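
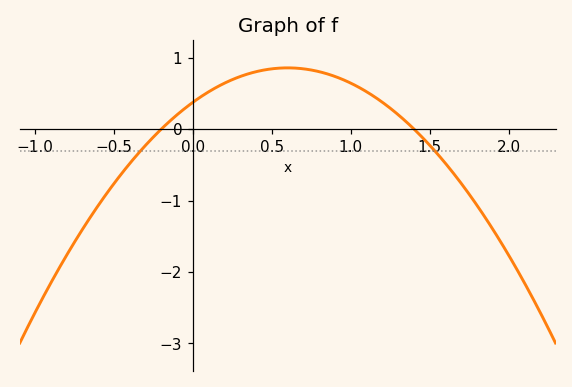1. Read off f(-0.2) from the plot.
0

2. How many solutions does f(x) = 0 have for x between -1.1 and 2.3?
2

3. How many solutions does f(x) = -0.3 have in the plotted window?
2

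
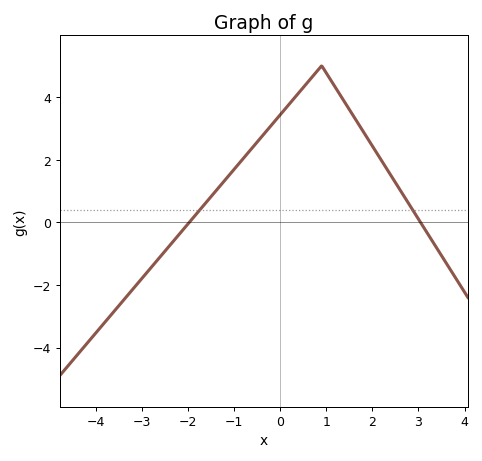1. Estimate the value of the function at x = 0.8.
4.83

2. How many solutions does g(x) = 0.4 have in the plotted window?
2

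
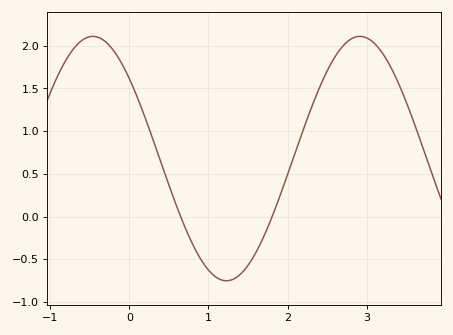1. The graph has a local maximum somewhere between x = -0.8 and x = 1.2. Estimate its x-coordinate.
-0.462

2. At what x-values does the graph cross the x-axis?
0.649, 1.8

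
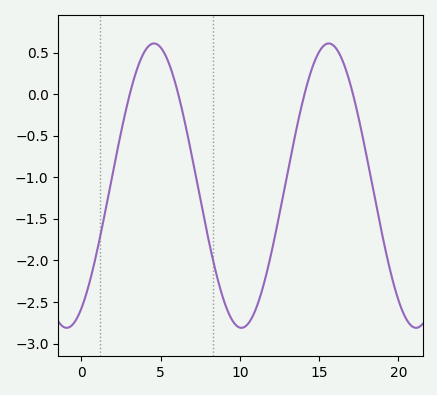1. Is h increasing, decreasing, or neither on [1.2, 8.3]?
neither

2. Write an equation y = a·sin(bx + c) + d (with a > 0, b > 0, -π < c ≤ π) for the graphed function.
y = 1.71sin(0.57x - 1) - 1.1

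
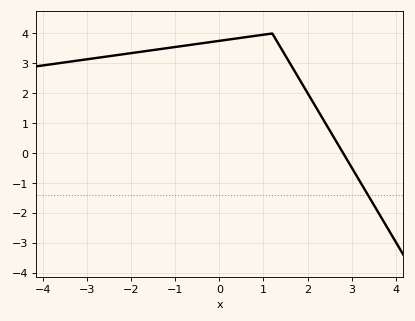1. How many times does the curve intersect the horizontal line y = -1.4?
1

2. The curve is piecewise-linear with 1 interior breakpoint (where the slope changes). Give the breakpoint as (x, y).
(1.2, 4)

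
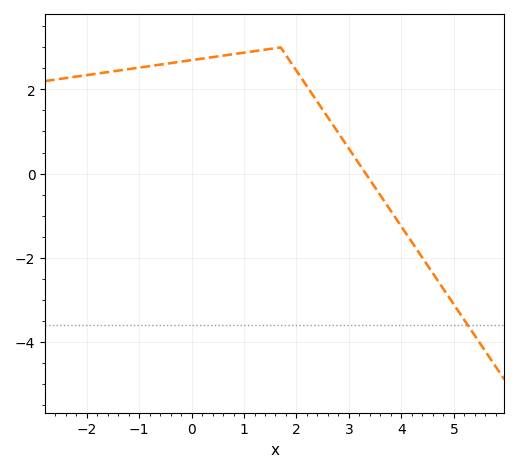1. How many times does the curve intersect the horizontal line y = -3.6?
1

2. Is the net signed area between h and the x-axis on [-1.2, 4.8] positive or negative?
positive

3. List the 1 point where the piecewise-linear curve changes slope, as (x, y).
(1.7, 3)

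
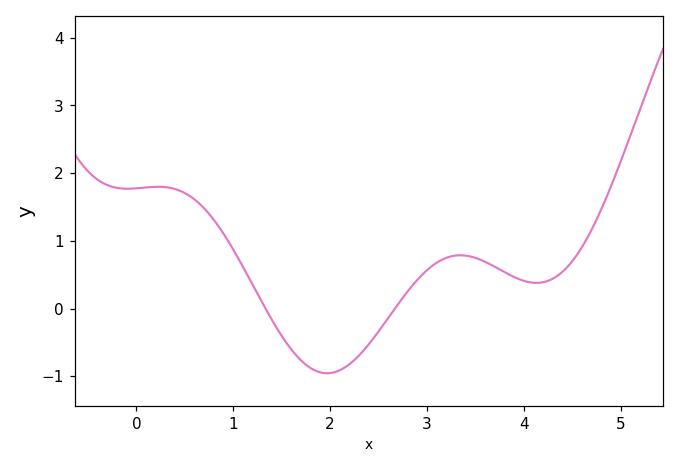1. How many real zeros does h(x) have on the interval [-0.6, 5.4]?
2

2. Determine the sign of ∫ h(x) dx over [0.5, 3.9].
positive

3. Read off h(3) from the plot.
0.6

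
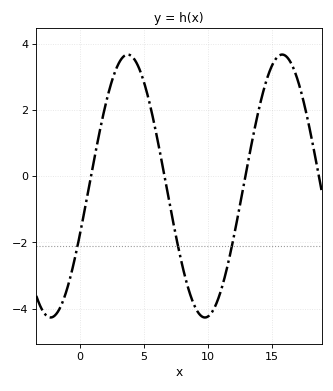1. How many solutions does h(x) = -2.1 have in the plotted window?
3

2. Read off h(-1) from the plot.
-3.39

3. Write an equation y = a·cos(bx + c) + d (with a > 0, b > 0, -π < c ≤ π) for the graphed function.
y = 3.97cos(0.52x - 1.94) - 0.3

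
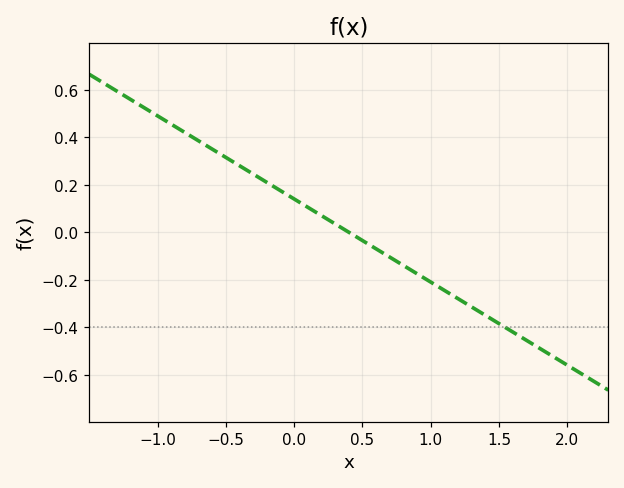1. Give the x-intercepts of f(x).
0.4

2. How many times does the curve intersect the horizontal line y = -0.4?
1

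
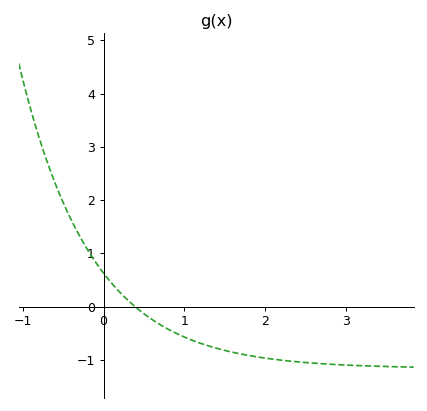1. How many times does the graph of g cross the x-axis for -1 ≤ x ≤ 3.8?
1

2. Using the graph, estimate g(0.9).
-0.501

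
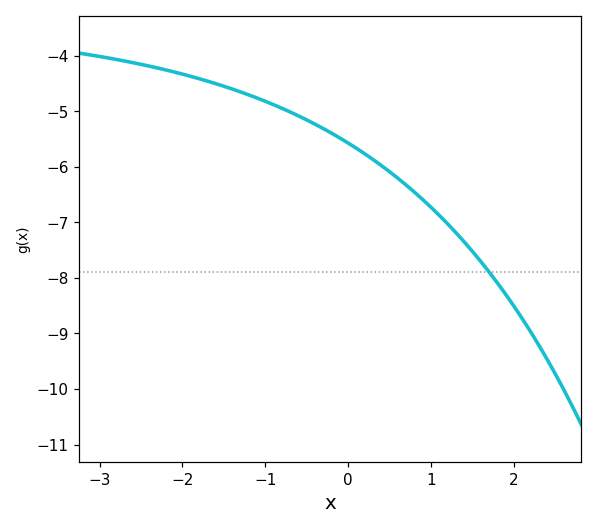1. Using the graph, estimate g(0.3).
-5.87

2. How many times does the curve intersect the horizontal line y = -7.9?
1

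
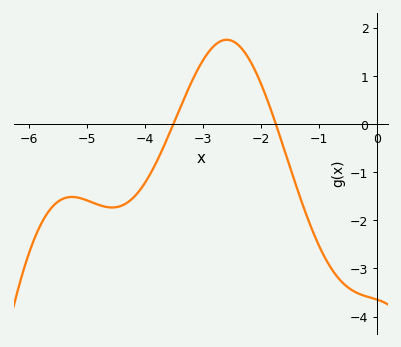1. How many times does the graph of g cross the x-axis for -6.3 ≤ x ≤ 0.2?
2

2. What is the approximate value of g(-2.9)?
1.51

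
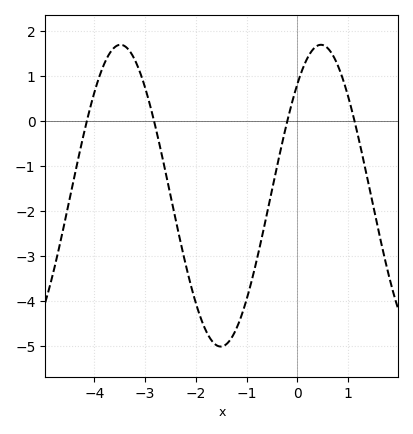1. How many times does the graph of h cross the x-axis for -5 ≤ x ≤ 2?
4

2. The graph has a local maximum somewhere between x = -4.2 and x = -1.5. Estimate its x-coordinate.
-3.48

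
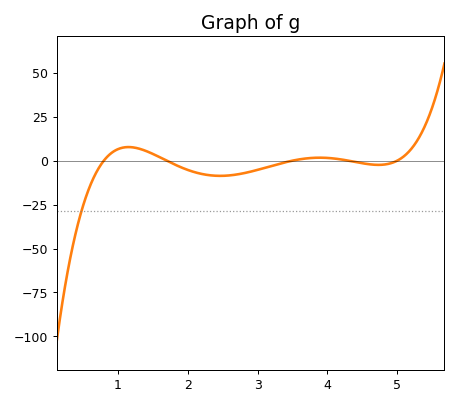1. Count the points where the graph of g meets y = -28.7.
1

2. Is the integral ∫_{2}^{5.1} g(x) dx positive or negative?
negative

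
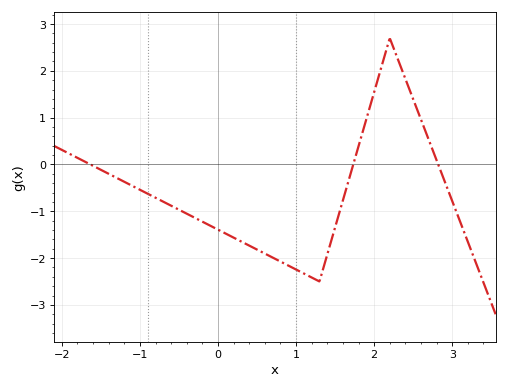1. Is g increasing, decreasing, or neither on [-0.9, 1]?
decreasing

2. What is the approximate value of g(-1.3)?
-0.285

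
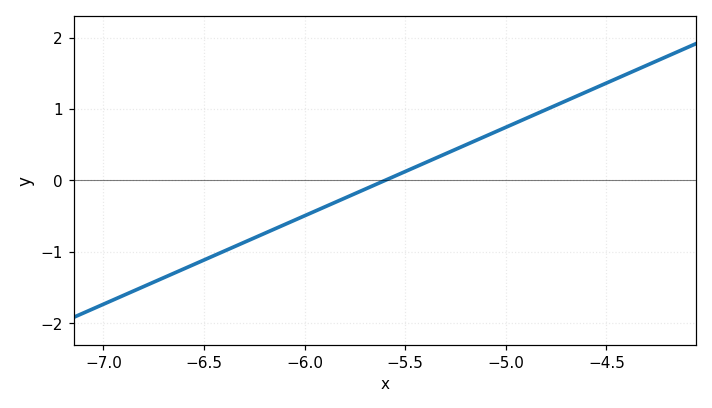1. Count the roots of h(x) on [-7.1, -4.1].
1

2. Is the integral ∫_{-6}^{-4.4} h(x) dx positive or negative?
positive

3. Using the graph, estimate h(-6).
-0.5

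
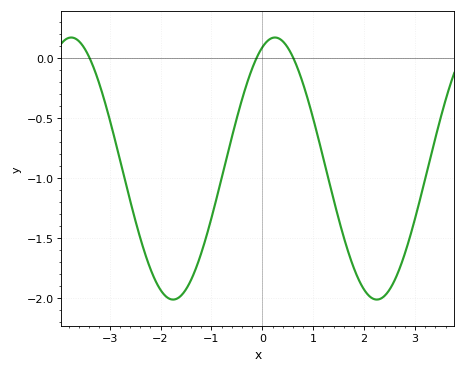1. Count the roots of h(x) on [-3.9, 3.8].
3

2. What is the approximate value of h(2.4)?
-2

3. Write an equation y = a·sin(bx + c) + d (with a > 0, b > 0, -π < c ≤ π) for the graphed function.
y = 1.09sin(1.6x + 1.2) - 0.92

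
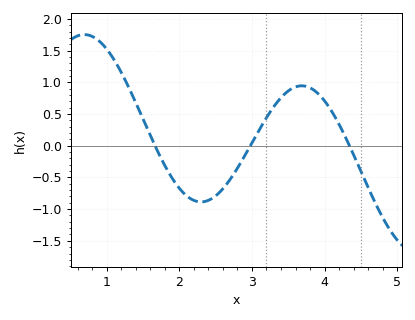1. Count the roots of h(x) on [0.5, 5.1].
3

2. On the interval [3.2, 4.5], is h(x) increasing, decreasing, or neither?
neither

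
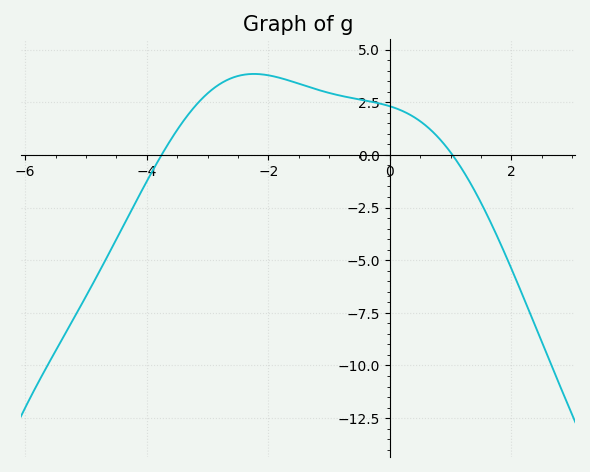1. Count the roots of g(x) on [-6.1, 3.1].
2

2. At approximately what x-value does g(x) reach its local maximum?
-2.2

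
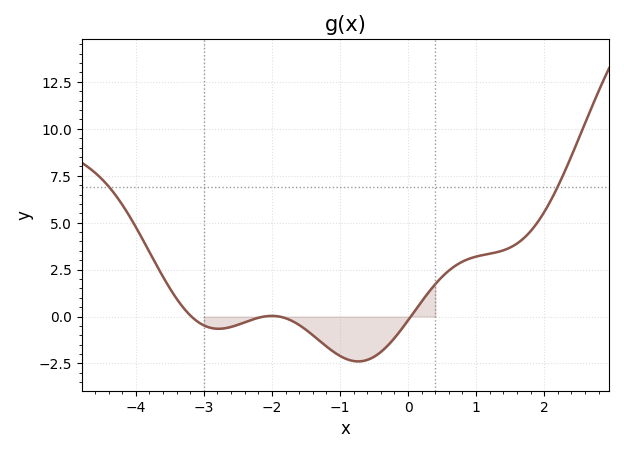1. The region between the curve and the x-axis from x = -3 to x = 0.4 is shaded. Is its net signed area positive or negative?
negative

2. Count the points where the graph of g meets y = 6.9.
2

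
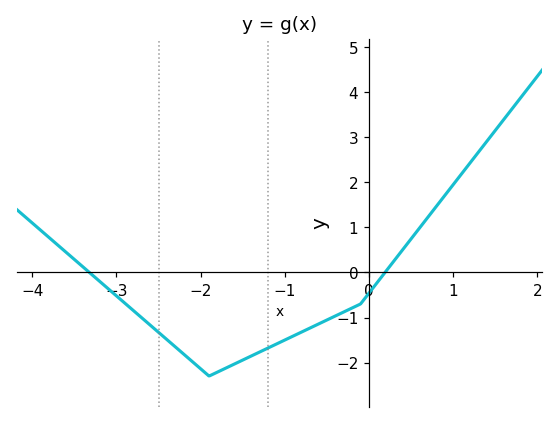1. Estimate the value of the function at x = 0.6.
0.984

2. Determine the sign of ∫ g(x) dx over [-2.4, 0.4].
negative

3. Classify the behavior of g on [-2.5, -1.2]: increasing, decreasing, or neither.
neither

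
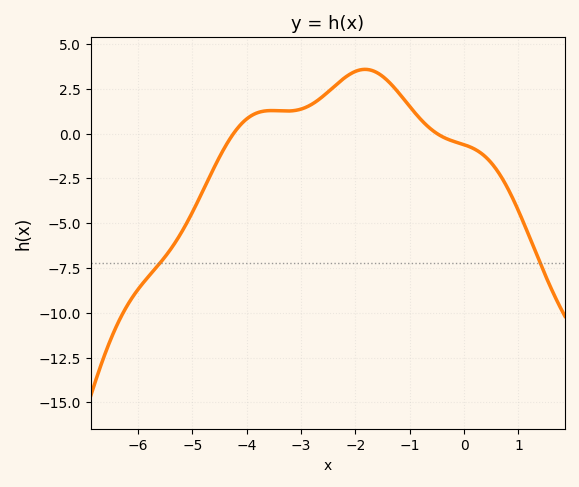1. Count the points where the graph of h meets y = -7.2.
2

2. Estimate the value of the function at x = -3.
1.5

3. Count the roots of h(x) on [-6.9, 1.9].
2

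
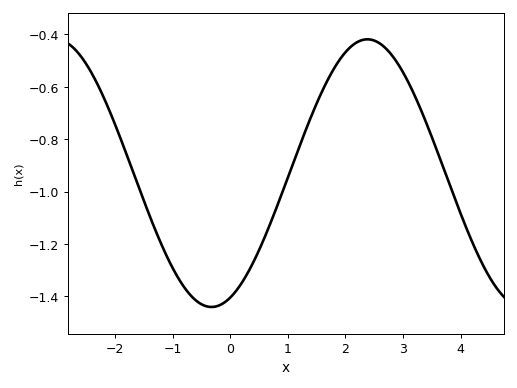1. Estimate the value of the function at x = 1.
-0.94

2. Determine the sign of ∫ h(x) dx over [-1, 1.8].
negative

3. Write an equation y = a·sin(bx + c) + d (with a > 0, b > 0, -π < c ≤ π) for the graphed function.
y = 0.51sin(1.2x - 1.2) - 0.93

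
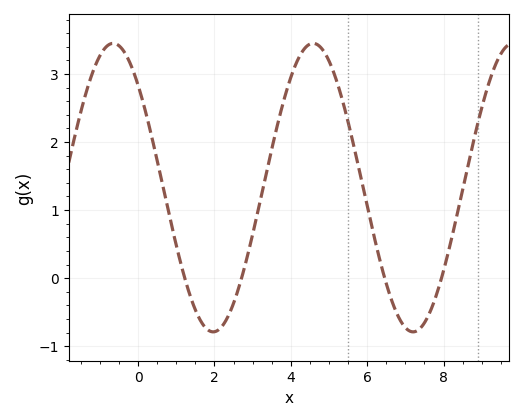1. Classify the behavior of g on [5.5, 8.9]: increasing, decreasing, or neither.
neither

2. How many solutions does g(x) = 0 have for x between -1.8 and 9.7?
4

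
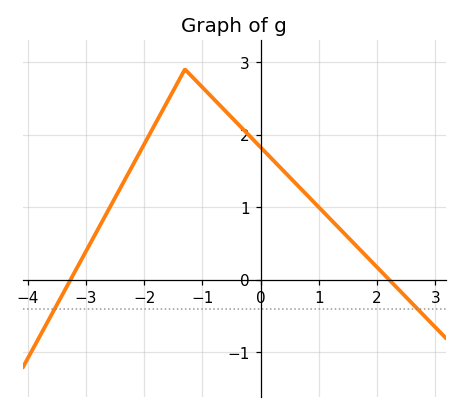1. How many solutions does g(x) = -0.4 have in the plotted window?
2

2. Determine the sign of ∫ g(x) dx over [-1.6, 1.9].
positive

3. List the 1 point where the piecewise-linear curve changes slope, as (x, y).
(-1.3, 2.9)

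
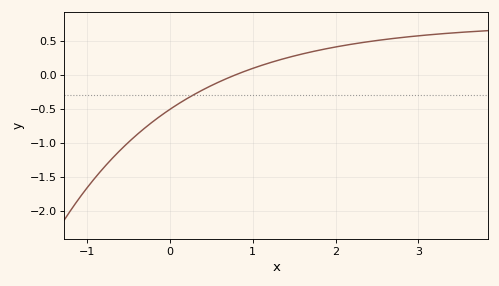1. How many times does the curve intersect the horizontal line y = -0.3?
1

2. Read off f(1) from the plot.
0.092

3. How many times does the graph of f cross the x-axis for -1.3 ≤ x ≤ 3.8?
1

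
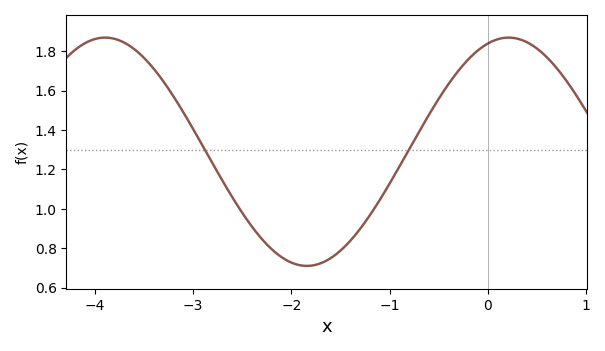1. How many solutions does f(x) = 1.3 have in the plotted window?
2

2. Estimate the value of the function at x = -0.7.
1.4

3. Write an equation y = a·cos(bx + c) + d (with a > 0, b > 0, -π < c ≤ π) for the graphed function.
y = 0.58cos(1.5x - 0.32) + 1.29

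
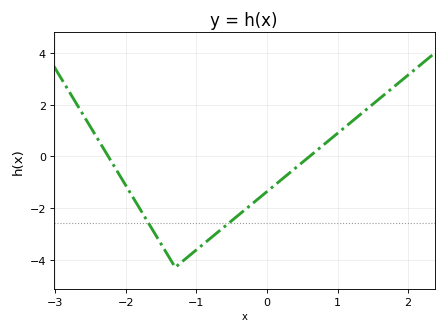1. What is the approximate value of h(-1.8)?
-2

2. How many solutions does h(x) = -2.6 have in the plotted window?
2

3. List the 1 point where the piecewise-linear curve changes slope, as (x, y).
(-1.3, -4.3)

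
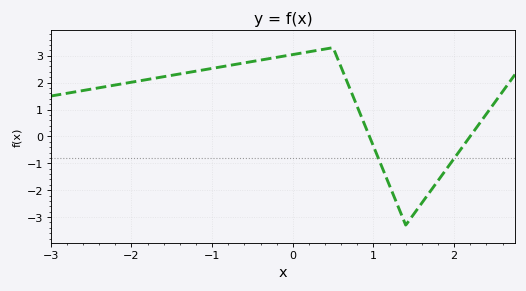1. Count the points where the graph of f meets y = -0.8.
2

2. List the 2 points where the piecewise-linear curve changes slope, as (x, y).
(0.5, 3.3); (1.4, -3.3)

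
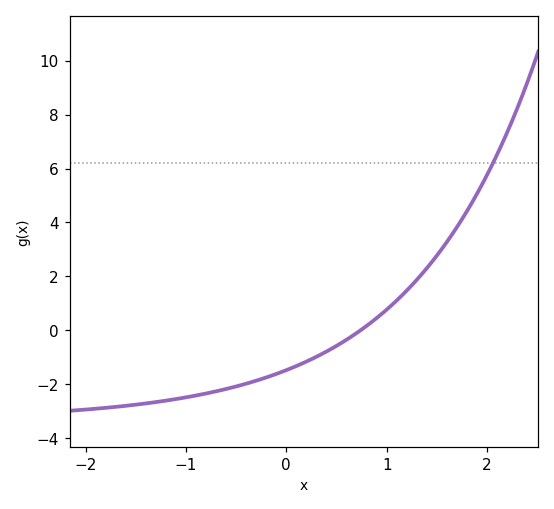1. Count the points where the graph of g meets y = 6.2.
1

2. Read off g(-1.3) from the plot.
-2.65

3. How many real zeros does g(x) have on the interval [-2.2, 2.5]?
1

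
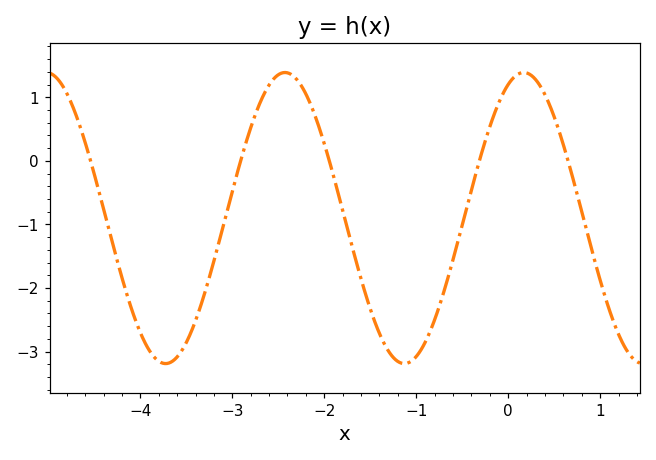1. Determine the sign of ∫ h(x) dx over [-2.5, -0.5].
negative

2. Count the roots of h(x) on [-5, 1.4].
5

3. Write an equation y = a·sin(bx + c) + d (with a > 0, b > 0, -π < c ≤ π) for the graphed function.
y = 2.29sin(2.42x + 1.16) - 0.9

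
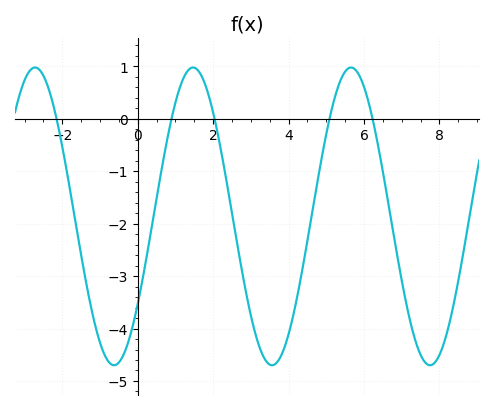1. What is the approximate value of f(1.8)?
0.632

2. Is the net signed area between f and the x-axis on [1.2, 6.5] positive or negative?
negative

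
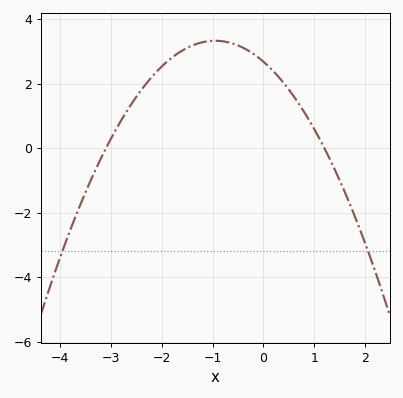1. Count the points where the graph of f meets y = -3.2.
2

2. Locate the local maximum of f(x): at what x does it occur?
-1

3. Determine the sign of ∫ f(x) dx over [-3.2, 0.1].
positive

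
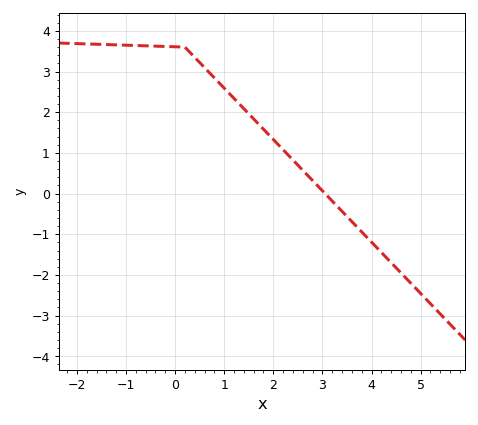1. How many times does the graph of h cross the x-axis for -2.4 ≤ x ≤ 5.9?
1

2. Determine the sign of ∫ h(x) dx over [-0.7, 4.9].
positive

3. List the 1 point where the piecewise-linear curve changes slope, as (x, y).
(0.2, 3.6)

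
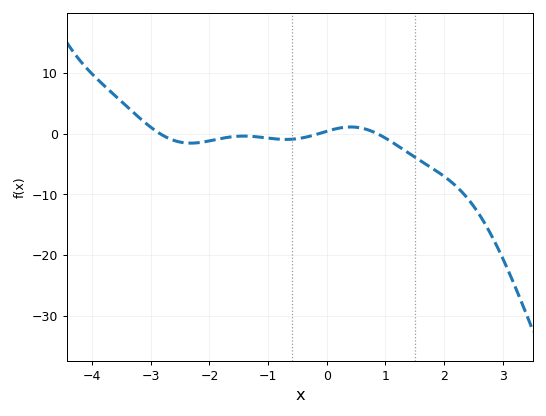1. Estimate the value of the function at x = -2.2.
-1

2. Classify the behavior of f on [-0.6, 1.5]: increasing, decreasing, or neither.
neither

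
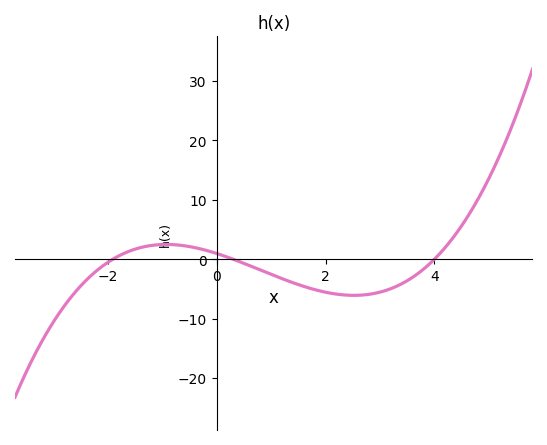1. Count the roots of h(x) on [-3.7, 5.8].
3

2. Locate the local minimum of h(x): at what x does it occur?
2.52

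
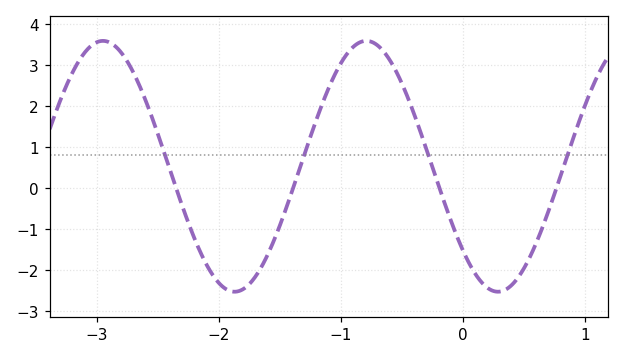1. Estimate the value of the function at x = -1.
3.04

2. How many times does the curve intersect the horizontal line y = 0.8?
4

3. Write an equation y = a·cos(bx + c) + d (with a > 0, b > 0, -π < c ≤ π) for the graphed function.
y = 3.06cos(2.91x + 2.3) + 0.53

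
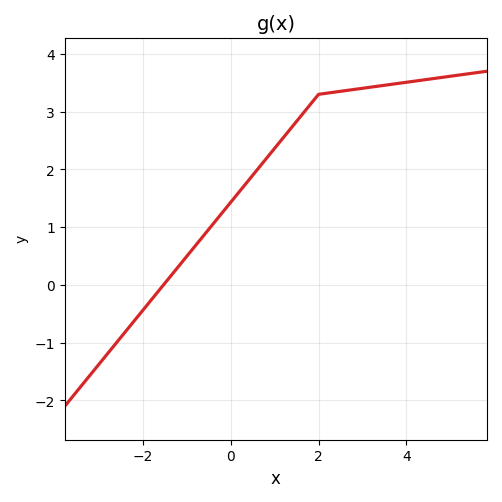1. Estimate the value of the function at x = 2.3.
3.33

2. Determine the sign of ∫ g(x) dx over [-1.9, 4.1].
positive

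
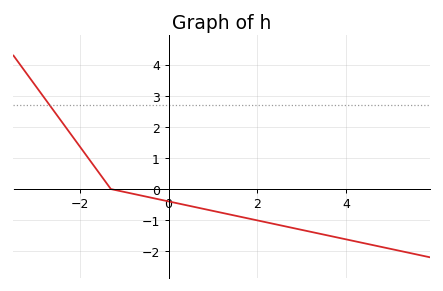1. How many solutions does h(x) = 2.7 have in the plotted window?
1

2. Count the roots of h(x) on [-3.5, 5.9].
1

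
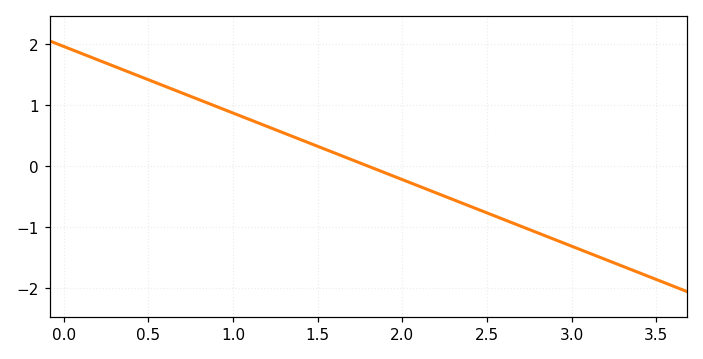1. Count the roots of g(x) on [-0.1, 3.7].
1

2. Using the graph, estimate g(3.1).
-1.4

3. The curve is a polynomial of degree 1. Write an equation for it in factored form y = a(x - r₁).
y = -1.09(x - 1.8)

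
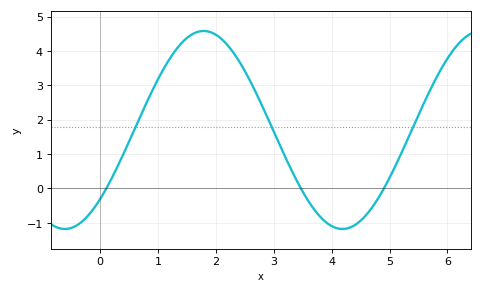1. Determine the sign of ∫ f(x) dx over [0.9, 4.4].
positive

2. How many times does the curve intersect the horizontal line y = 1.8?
3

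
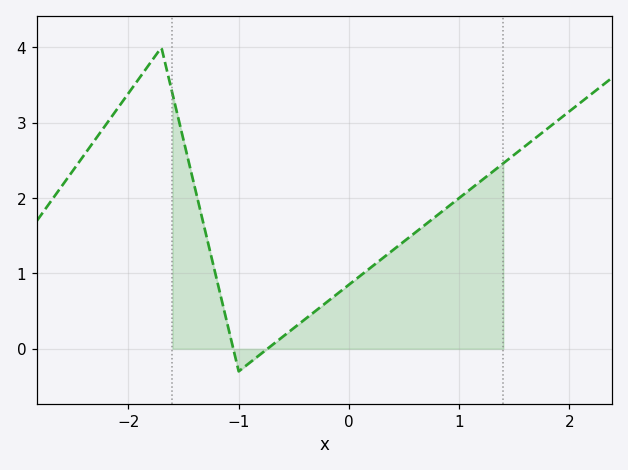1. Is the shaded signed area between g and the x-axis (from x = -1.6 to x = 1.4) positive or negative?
positive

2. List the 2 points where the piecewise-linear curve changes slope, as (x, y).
(-1.7, 4); (-1, -0.3)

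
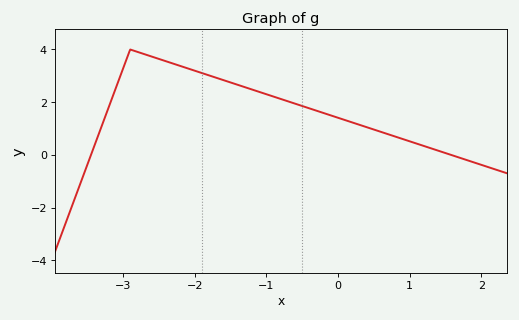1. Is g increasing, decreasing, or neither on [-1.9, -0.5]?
decreasing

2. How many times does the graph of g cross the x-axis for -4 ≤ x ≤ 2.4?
2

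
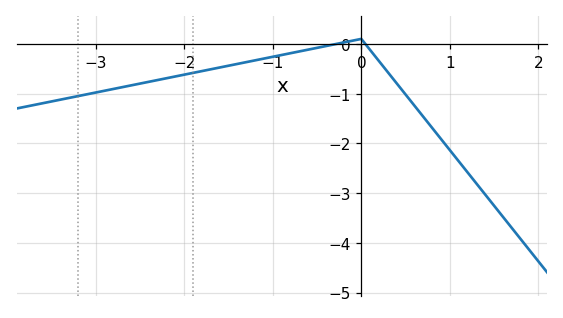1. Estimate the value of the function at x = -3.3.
-1.1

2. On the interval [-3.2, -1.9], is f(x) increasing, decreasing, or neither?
increasing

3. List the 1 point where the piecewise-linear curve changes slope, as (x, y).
(0, 0.1)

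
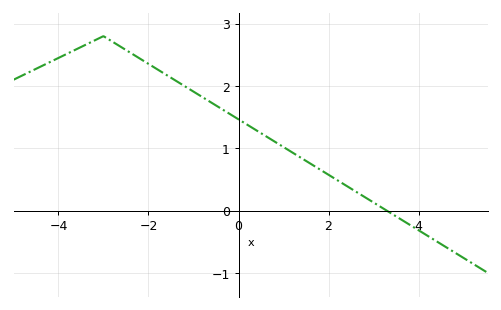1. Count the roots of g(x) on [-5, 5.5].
1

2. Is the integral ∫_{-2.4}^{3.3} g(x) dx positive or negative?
positive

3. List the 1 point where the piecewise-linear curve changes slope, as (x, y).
(-3, 2.8)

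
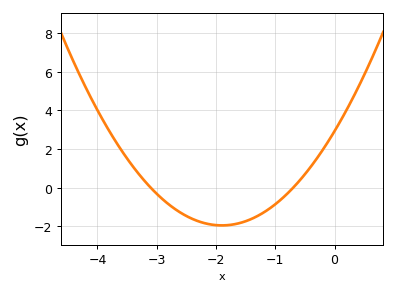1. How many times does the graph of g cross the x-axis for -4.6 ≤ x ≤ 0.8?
2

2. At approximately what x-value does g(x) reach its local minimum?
-1.9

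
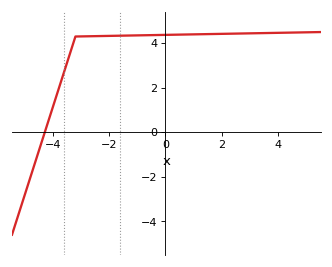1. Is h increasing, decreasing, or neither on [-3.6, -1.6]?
increasing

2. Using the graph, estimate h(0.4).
4.38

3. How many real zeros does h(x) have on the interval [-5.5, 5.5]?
1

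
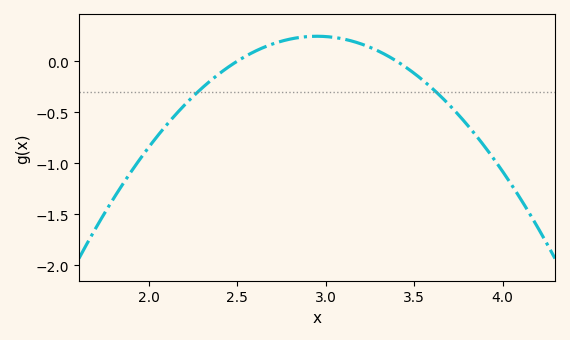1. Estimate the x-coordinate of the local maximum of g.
2.95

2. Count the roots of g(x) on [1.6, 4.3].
2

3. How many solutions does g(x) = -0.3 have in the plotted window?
2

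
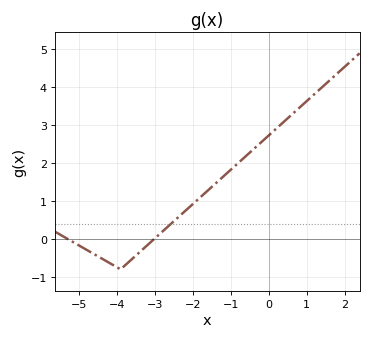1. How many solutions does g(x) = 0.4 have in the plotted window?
1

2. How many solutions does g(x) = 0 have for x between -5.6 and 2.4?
2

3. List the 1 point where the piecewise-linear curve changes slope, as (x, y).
(-3.9, -0.8)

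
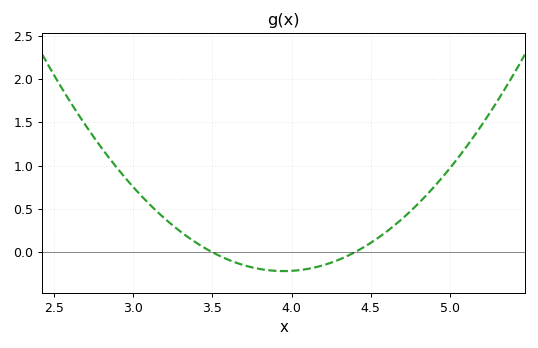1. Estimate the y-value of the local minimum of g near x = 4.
-0.2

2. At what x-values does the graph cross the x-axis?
3.5, 4.4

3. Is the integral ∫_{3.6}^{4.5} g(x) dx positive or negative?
negative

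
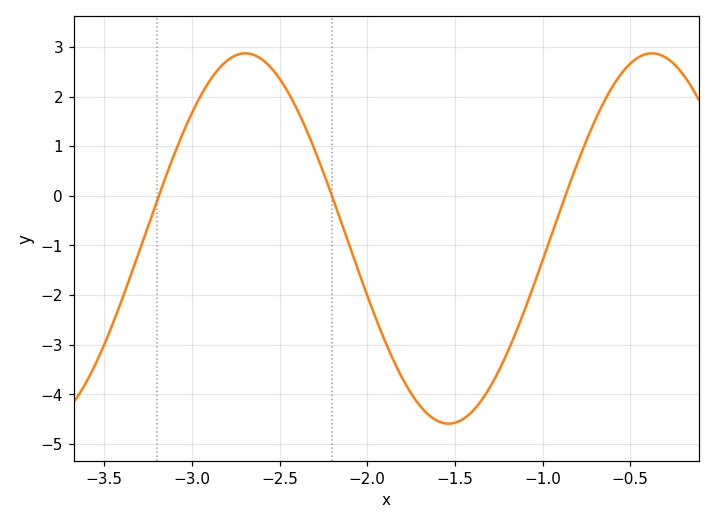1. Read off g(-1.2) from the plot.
-3.2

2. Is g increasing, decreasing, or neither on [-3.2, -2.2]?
neither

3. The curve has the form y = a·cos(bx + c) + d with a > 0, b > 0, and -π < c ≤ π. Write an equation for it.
y = 3.73cos(2.7x + 1) - 0.86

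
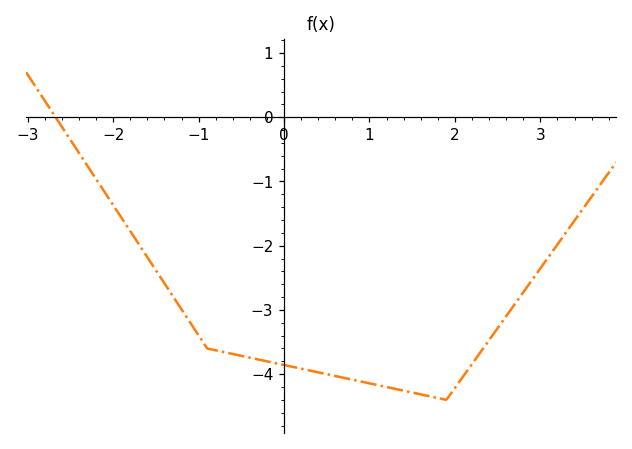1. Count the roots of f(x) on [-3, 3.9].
1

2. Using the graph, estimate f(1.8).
-4.4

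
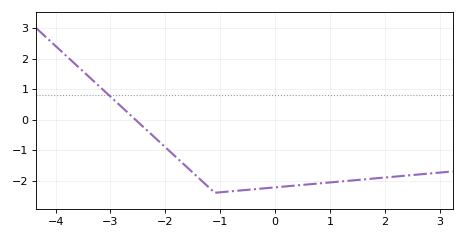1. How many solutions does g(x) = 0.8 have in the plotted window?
1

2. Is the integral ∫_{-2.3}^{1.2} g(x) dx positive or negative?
negative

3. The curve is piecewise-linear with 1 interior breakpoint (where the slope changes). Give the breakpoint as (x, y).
(-1.1, -2.4)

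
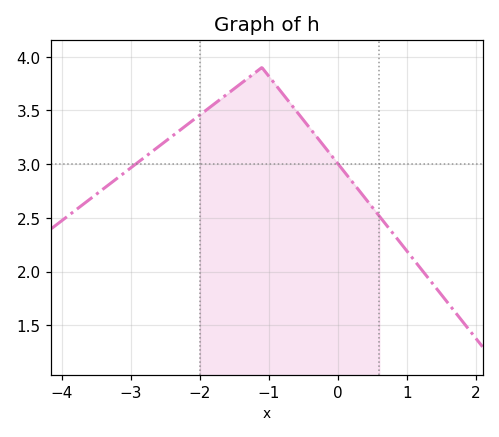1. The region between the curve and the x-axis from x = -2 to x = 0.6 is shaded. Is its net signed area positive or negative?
positive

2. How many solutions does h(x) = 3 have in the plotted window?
2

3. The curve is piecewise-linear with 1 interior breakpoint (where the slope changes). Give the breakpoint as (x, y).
(-1.1, 3.9)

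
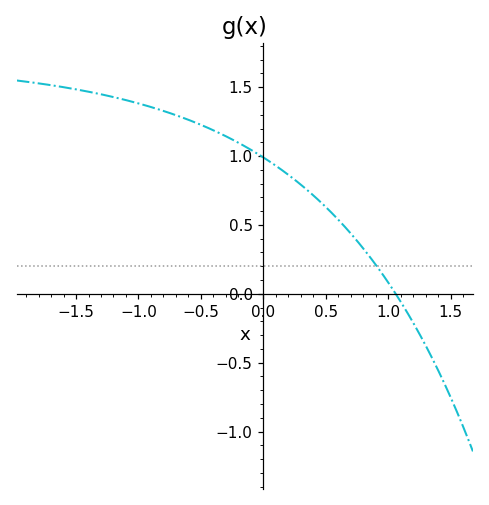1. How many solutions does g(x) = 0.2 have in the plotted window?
1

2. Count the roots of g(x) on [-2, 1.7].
1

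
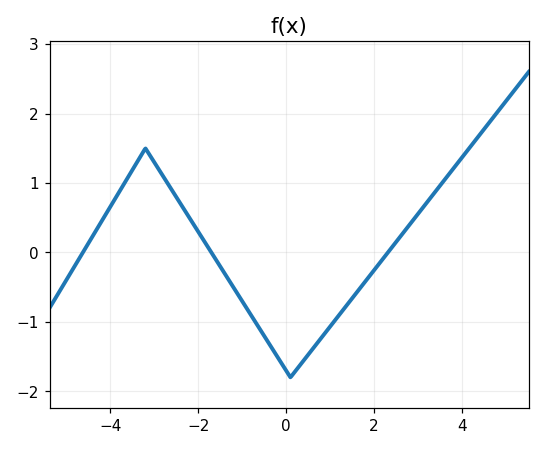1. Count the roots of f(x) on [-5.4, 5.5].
3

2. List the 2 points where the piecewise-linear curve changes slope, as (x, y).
(-3.2, 1.5); (0.1, -1.8)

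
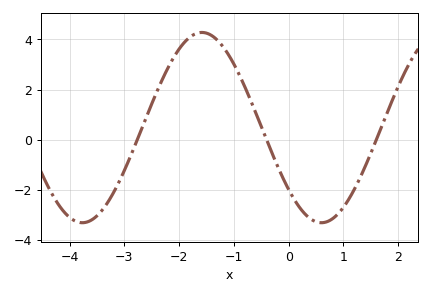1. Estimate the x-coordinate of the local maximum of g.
-1.6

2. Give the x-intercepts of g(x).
-2.8, -0.4, 1.6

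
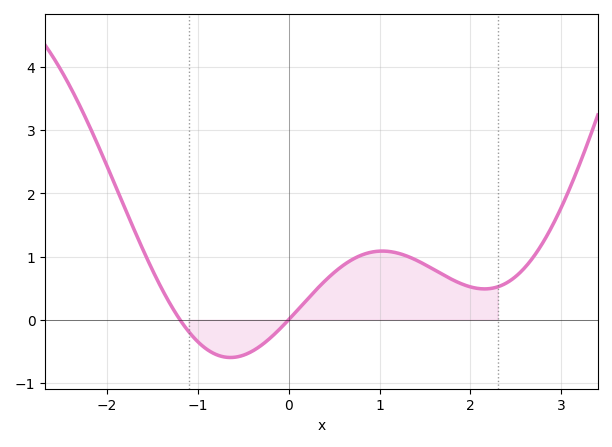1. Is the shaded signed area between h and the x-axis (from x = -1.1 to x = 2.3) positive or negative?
positive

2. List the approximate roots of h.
-1.2, 0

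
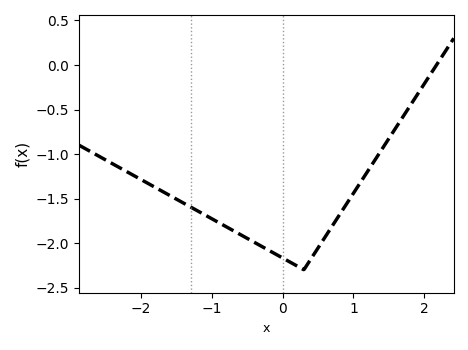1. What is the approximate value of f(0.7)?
-1.8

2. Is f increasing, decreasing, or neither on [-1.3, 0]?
decreasing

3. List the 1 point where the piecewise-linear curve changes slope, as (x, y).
(0.3, -2.3)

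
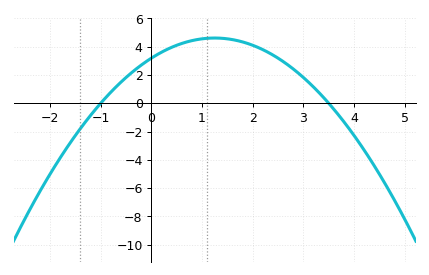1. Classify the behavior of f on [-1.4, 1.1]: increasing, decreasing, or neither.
increasing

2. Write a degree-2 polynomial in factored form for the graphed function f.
y = -0.91(x + 1)(x - 3.5)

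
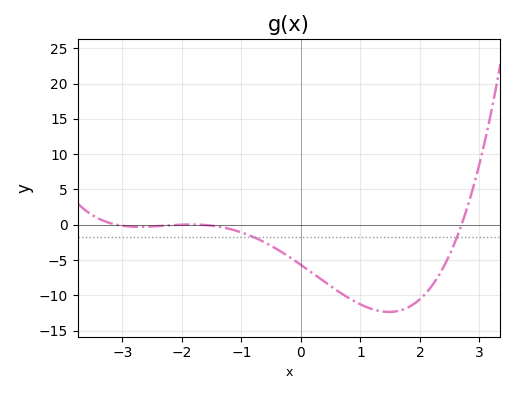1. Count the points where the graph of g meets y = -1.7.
2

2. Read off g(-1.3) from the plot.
-0.5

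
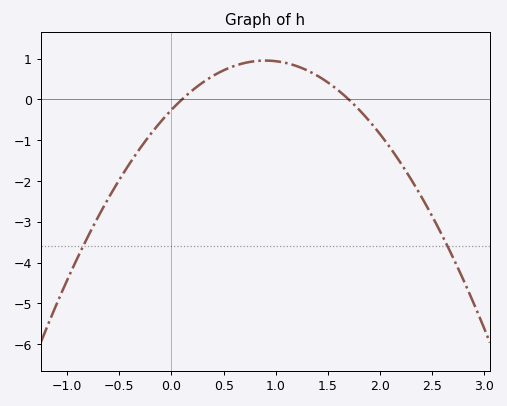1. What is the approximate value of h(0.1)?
0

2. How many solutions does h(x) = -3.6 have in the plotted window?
2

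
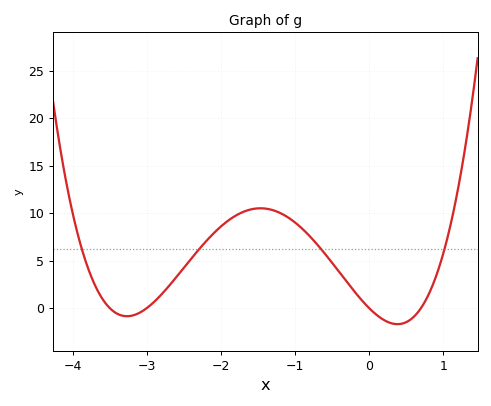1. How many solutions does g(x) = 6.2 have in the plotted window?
4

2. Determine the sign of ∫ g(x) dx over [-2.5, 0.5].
positive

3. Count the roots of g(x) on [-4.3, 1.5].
4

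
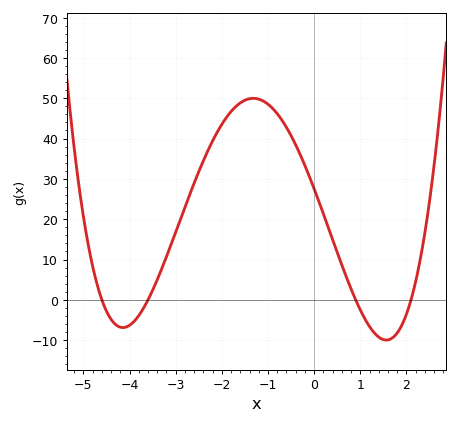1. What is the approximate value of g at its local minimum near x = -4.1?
-6.88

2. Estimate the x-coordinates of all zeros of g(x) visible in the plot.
-4.6, -3.6, 0.9, 2.1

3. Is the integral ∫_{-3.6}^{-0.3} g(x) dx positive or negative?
positive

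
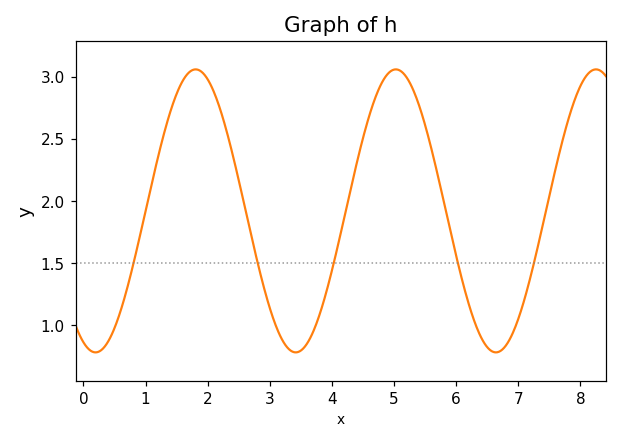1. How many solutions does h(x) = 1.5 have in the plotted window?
5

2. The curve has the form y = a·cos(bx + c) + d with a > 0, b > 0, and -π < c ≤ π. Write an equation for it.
y = 1.14cos(1.95x + 2.76) + 1.92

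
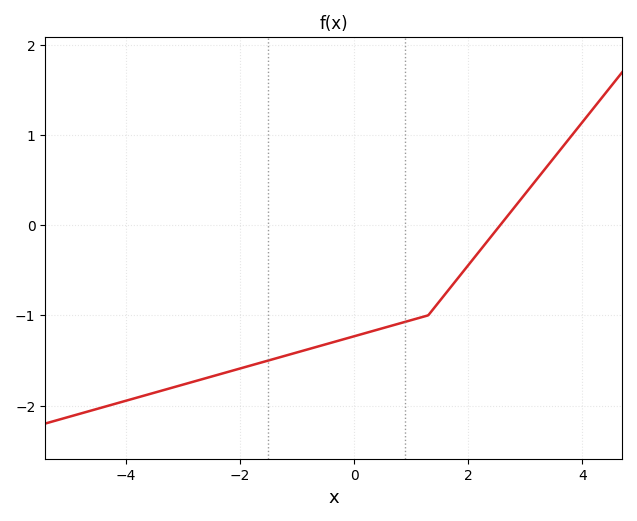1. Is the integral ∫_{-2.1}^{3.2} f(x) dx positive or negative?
negative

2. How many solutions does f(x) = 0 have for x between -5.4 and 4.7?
1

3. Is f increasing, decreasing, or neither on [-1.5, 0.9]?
increasing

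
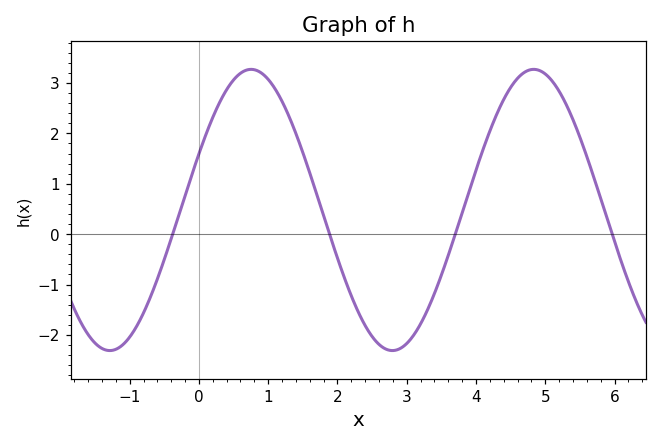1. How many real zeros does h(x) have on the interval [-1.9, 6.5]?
4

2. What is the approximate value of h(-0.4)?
-0.1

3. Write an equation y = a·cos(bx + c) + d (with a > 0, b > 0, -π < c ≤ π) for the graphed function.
y = 2.79cos(1.5x - 1.2) + 0.48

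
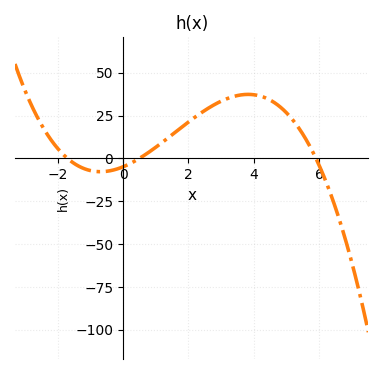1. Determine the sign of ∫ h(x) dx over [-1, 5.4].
positive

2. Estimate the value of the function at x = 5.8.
3.9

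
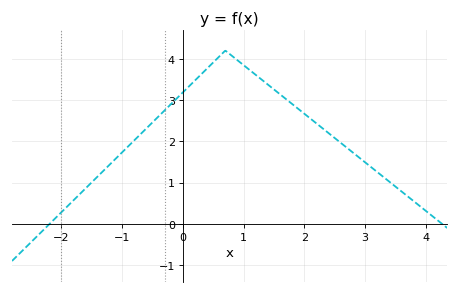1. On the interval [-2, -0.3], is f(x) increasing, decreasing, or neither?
increasing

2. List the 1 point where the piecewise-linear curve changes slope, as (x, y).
(0.7, 4.2)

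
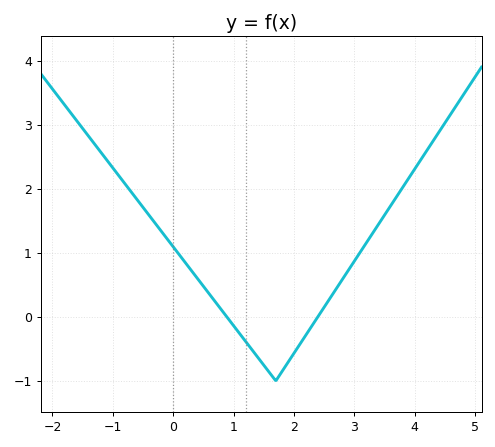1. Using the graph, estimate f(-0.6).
1.83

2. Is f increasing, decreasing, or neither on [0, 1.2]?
decreasing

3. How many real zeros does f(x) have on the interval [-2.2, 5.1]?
2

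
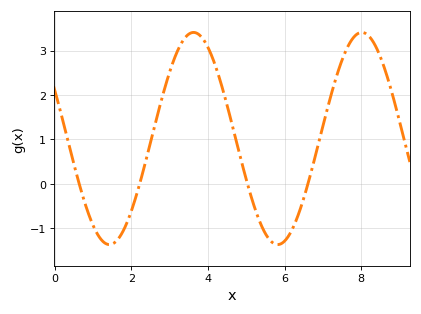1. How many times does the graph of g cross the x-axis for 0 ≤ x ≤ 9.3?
4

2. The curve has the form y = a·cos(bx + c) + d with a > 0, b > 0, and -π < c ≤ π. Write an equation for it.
y = 2.39cos(1.4x + 1.1) + 1.02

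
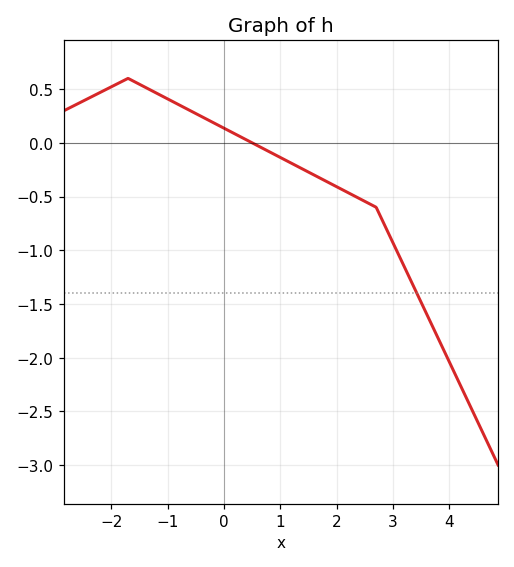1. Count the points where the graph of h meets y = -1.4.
1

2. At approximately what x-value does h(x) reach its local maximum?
-1.8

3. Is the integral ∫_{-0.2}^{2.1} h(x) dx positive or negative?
negative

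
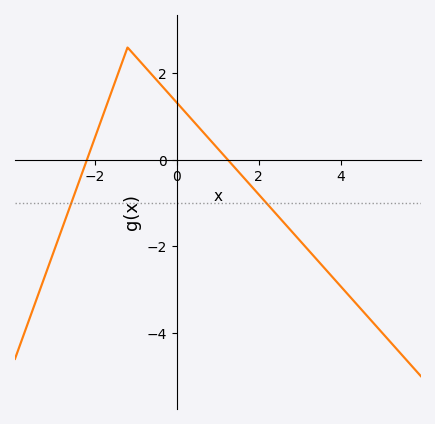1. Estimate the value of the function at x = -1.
2.4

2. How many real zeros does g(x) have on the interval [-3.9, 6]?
2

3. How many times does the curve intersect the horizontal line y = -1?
2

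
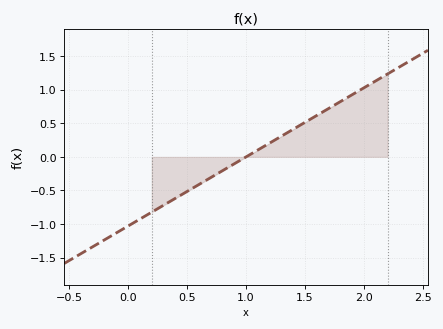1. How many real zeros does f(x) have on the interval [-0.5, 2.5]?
1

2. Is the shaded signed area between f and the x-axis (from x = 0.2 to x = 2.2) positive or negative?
positive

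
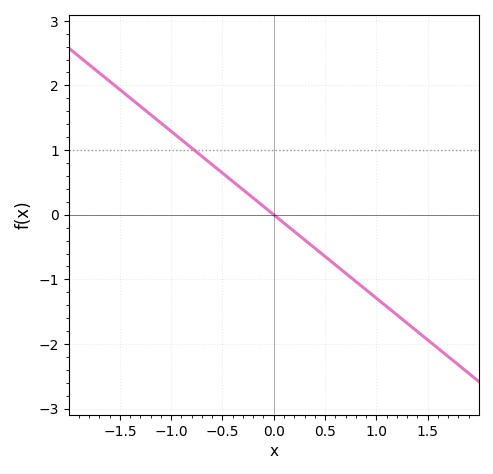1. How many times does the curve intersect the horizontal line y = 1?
1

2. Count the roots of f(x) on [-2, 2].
1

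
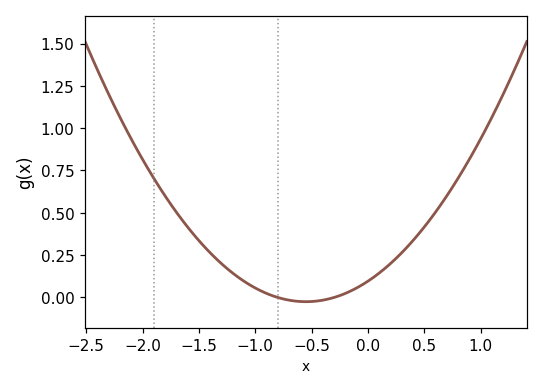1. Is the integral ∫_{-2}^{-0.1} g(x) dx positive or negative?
positive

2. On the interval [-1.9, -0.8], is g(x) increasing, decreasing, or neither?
decreasing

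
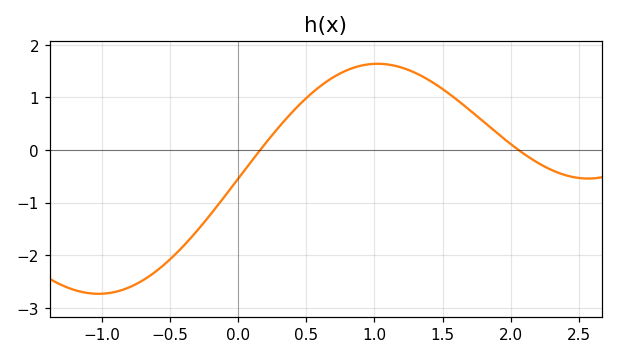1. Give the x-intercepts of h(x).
0.163, 2.06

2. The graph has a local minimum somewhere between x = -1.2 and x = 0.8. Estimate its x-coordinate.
-1.02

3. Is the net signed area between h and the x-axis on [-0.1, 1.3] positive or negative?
positive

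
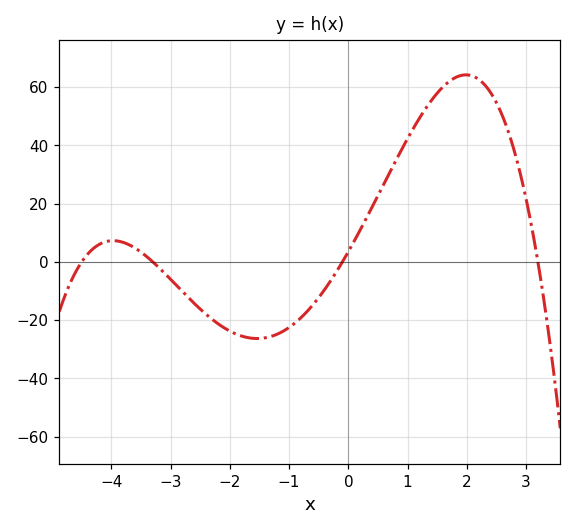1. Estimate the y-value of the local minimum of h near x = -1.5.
-26.3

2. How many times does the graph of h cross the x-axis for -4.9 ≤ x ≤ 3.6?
4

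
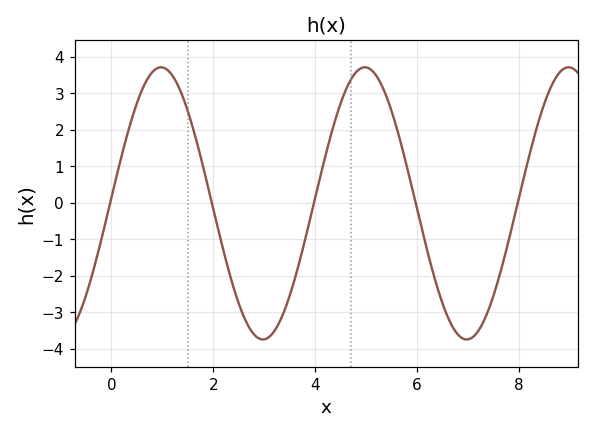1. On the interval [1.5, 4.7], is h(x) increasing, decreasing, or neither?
neither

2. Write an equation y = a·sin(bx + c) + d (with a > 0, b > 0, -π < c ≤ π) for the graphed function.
y = 3.73sin(1.57x + 0.04) - 0.02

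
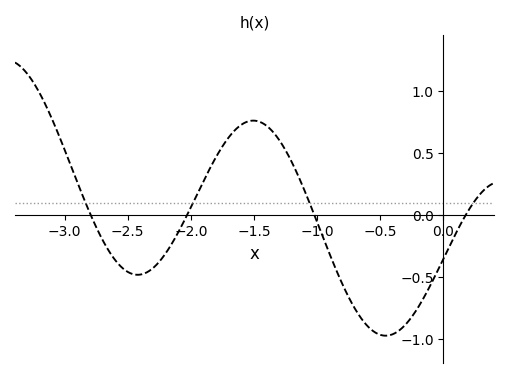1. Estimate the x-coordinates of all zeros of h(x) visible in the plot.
-2.79, -2.03, -1.02, 0.175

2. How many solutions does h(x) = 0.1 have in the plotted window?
4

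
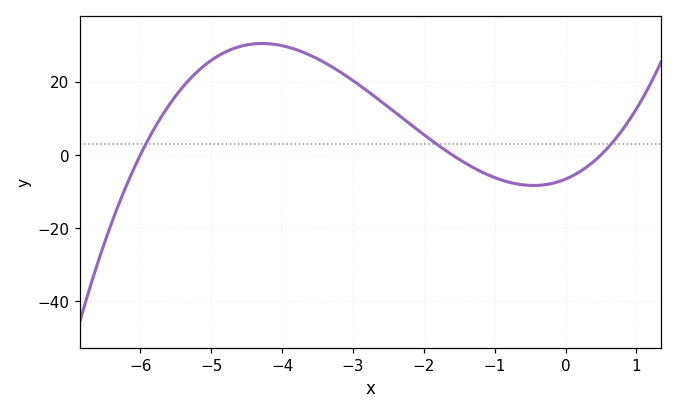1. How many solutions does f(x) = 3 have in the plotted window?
3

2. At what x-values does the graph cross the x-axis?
-6, -1.6, 0.6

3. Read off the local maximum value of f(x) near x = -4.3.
30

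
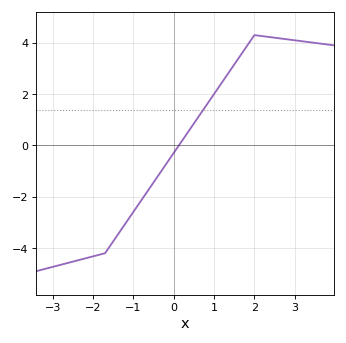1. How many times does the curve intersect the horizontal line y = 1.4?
1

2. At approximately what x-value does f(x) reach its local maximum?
2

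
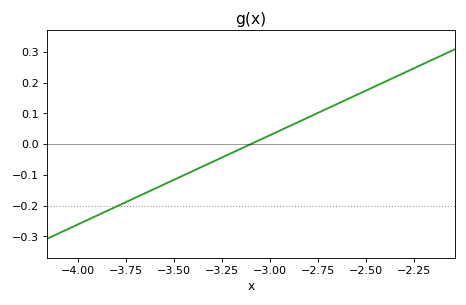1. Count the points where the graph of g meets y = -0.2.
1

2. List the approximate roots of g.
-3.1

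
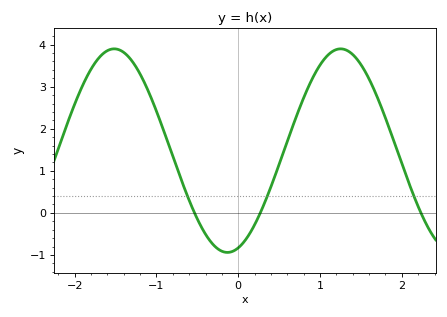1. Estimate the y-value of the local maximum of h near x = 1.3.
3.9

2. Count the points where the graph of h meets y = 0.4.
3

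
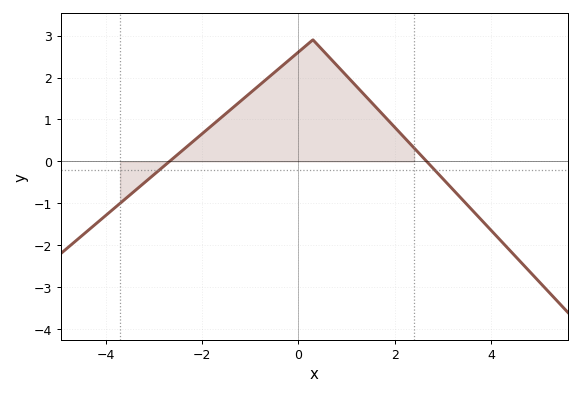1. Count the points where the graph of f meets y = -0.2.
2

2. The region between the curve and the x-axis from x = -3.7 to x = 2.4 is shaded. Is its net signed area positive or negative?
positive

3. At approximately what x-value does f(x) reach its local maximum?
0.4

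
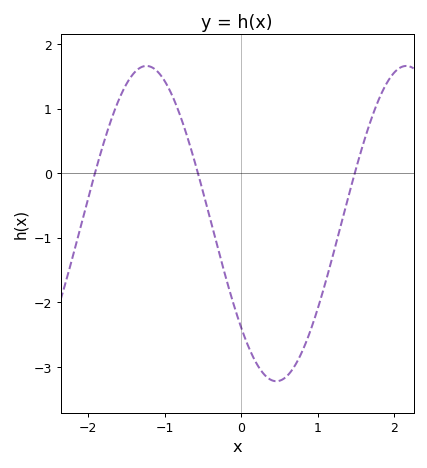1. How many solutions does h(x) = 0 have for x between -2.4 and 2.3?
3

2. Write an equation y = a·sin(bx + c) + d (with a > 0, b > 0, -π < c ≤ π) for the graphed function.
y = 2.44sin(1.9x - 2.4) - 0.78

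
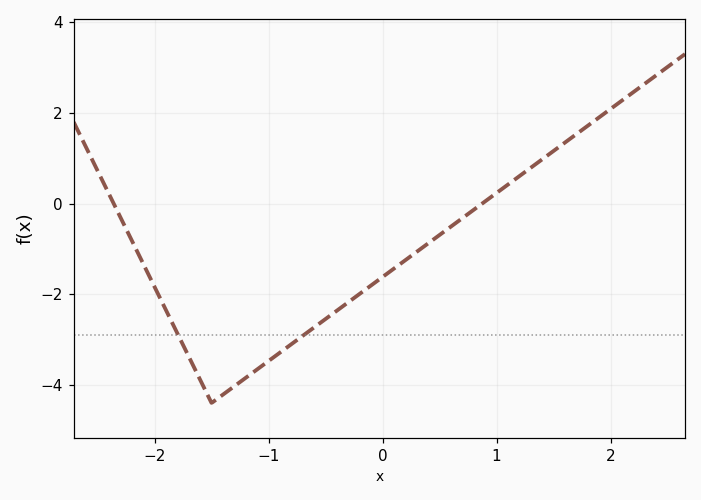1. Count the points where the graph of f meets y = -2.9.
2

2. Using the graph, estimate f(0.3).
-1.06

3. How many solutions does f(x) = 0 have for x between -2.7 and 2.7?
2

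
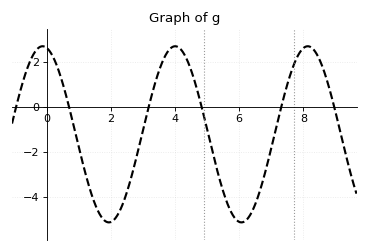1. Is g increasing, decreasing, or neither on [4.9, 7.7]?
neither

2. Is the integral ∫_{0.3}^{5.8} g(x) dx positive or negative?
negative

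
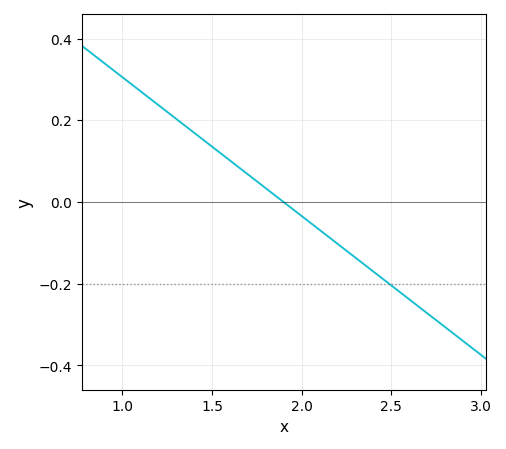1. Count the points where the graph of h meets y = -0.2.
1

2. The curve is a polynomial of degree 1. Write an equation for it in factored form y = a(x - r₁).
y = -0.34(x - 1.9)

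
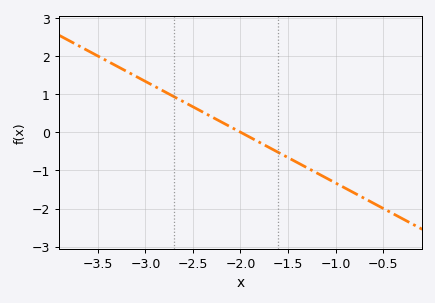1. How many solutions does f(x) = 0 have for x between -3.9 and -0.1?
1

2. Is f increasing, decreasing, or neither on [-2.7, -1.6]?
decreasing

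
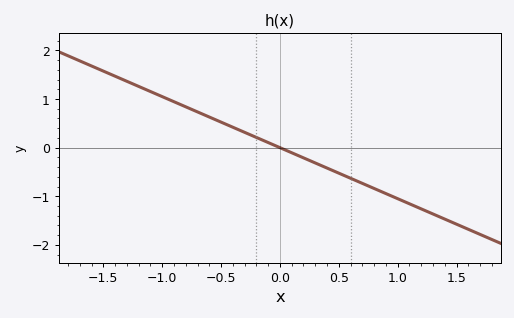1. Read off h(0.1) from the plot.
-0.105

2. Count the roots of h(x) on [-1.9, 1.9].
1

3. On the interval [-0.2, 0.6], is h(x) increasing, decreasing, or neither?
decreasing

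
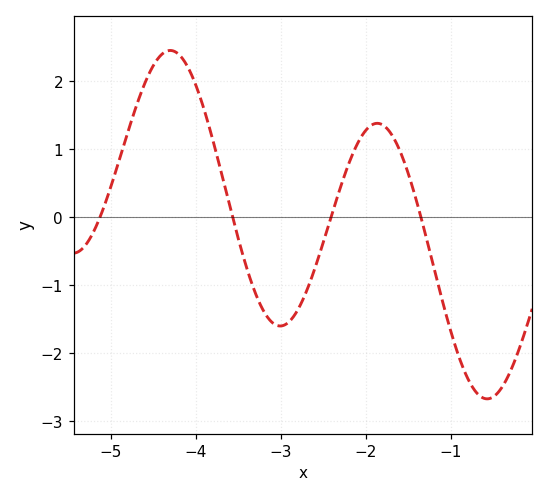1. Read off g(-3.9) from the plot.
1.57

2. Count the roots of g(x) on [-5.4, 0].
4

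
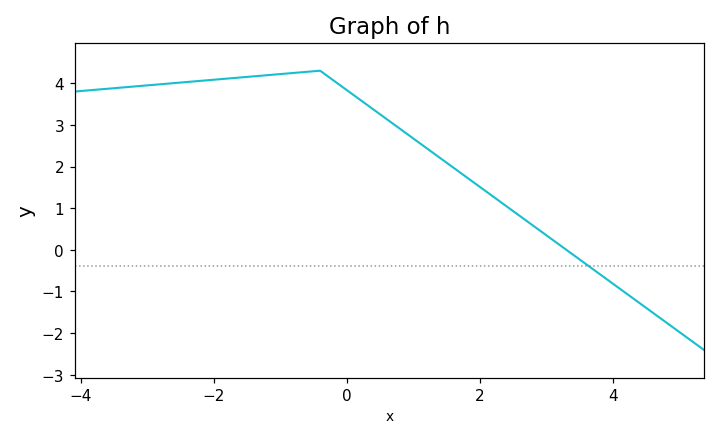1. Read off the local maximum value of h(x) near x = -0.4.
4.3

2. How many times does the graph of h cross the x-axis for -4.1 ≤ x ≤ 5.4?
1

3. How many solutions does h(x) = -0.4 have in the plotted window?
1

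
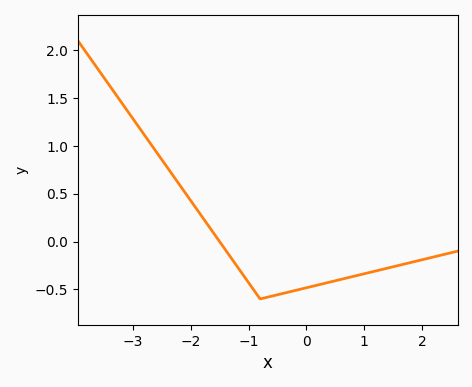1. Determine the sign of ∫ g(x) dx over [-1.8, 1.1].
negative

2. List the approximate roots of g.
-1.5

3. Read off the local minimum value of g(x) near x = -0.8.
-0.6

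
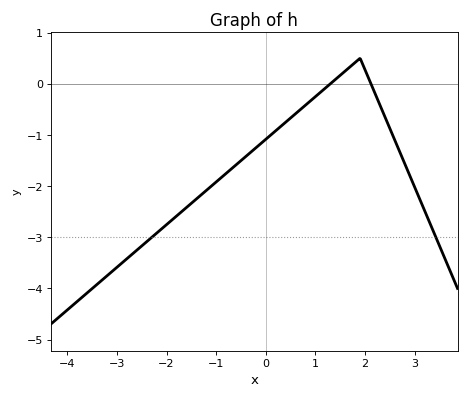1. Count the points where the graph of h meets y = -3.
2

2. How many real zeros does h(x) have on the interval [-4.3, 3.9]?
2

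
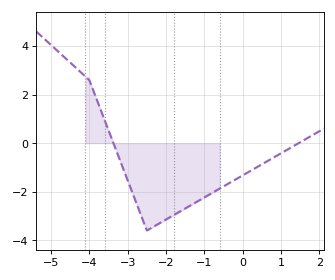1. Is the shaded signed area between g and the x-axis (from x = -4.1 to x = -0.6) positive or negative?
negative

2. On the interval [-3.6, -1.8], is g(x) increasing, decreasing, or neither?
neither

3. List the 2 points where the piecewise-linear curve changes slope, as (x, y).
(-4, 2.6); (-2.5, -3.6)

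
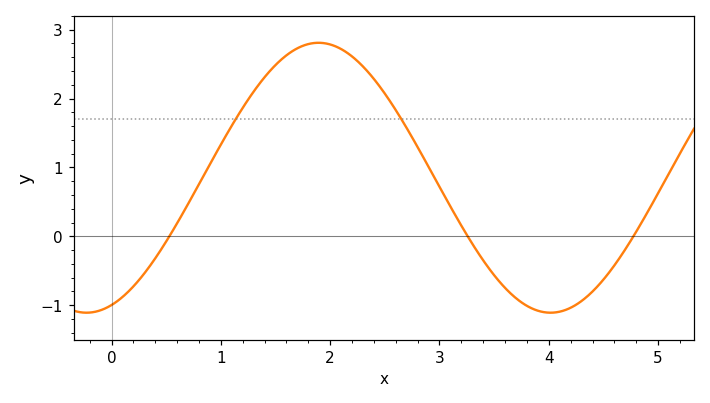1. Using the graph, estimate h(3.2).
0.154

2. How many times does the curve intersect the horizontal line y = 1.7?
2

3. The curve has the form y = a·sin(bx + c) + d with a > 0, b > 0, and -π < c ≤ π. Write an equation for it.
y = 1.96sin(1.48x - 1.23) + 0.85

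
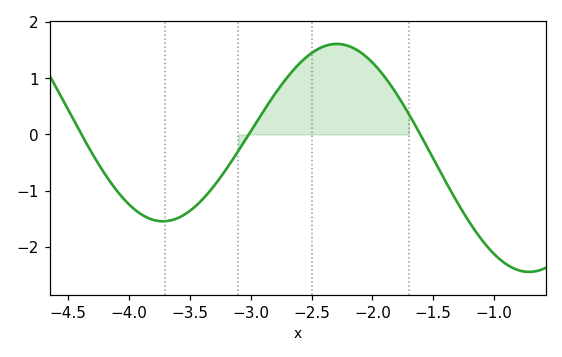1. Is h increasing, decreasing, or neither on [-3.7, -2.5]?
increasing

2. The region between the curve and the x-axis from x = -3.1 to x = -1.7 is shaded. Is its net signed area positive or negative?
positive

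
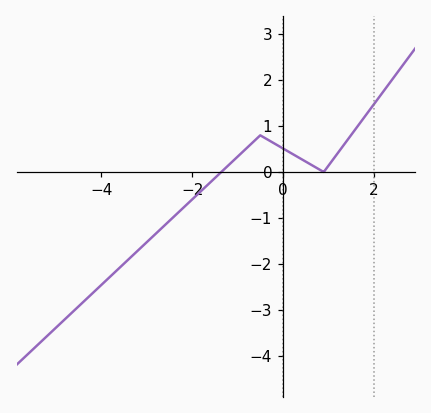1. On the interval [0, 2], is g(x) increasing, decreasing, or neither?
neither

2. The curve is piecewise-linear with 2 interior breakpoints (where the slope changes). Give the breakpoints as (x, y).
(-0.5, 0.8); (0.9, 0)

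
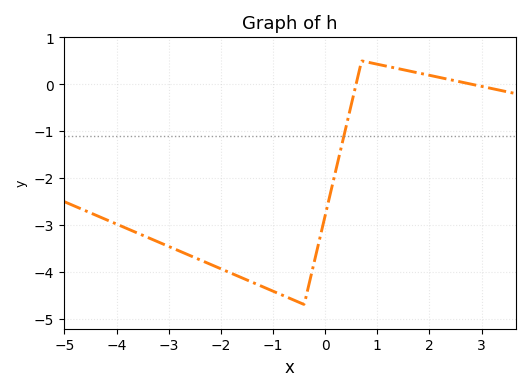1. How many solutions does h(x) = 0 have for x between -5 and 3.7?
2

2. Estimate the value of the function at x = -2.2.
-3.8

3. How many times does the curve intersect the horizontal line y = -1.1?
1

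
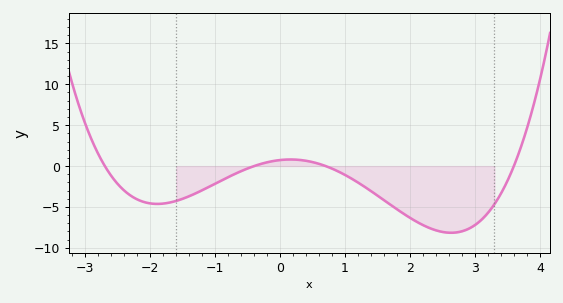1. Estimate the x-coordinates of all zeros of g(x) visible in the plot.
-2.7, -0.4, 0.7, 3.6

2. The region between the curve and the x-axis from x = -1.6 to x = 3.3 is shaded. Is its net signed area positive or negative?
negative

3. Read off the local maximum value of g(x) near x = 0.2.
1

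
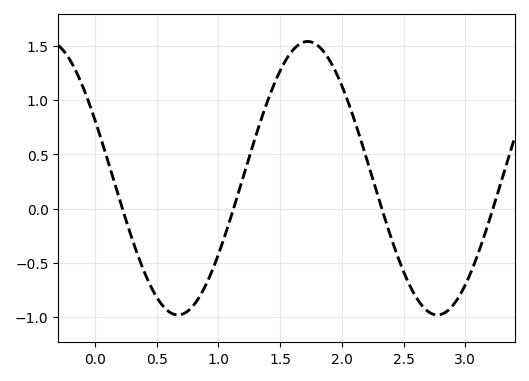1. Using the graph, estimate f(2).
1.15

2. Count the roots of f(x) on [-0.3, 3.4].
4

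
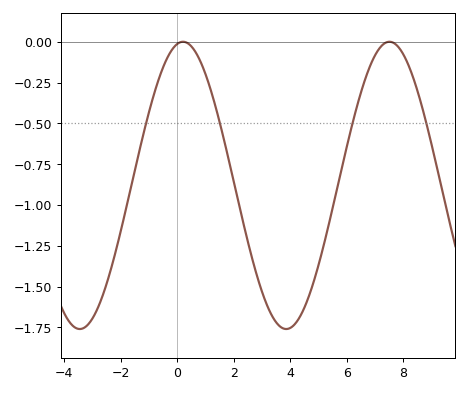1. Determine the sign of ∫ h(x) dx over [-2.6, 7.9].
negative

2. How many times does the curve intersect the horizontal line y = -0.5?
4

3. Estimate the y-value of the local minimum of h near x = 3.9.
-1.76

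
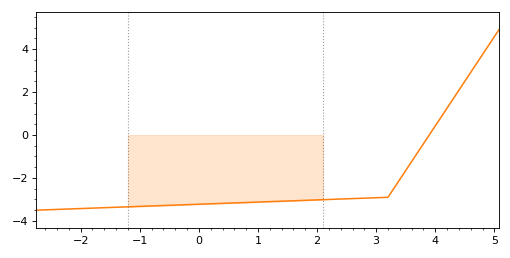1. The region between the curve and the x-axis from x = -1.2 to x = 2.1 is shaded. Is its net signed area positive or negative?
negative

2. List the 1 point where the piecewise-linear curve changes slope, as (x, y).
(3.2, -2.9)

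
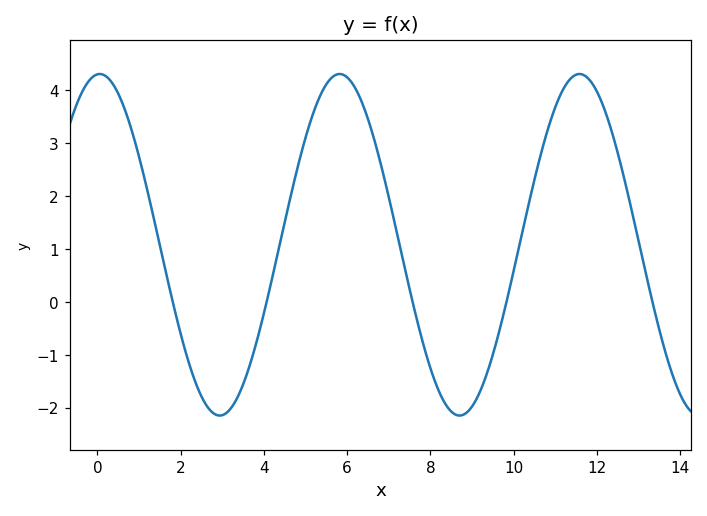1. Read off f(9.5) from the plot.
-1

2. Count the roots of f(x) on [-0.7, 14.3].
5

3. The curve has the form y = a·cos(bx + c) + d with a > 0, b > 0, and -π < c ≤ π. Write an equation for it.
y = 3.23cos(1.1x - 0.06) + 1.08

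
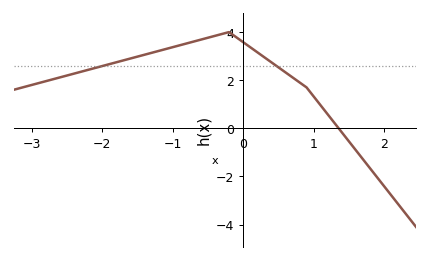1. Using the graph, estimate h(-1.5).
3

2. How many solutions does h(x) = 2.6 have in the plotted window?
2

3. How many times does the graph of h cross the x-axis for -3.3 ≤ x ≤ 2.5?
1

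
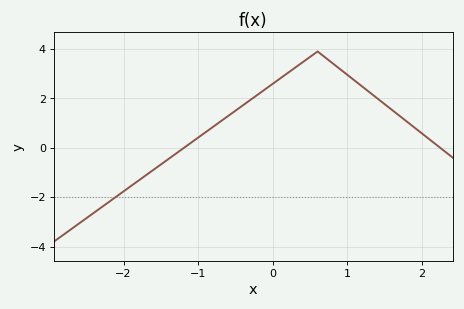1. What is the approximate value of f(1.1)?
2.71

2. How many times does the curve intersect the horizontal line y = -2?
1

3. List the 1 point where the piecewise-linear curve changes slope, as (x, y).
(0.6, 3.9)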